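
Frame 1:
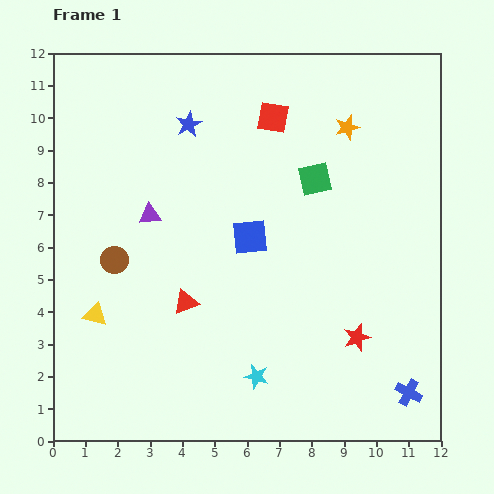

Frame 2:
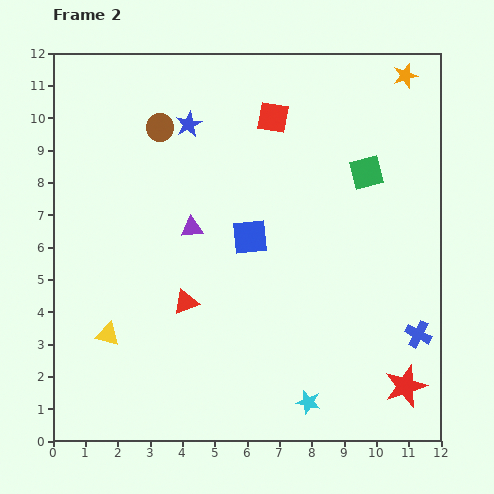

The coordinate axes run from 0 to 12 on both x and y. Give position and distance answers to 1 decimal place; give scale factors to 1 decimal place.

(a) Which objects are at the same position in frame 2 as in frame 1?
the blue square, the blue star, the red square, the red triangle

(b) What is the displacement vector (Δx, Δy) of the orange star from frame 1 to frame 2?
(1.8, 1.6)

The orange star was at (9.1, 9.7) in frame 1 and (10.9, 11.3) in frame 2.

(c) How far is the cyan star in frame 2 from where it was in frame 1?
1.8

The cyan star moved from (6.3, 2.0) to (7.9, 1.2), a distance of √(1.6² + 0.8²) ≈ 1.8.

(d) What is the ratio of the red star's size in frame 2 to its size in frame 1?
1.5×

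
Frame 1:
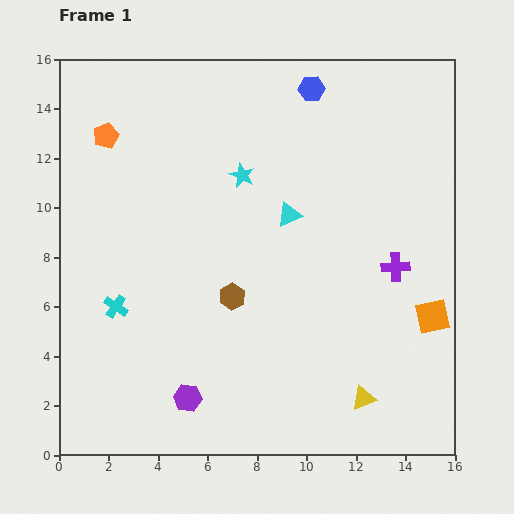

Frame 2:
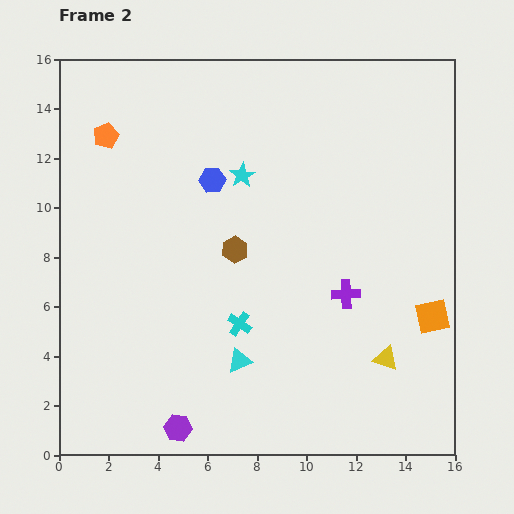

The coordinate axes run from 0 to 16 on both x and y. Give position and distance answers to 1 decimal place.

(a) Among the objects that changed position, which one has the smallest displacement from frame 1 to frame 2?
the purple hexagon

(moved 1.3)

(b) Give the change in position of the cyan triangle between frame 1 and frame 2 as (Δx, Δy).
(-2.0, -5.9)

The cyan triangle was at (9.3, 9.7) in frame 1 and (7.3, 3.8) in frame 2.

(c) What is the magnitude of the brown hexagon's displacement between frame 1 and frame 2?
1.9

The brown hexagon moved from (7.0, 6.4) to (7.1, 8.3), a distance of √(0.1² + 1.9²) ≈ 1.9.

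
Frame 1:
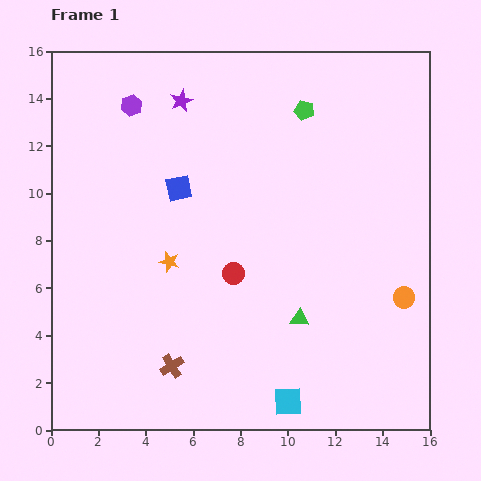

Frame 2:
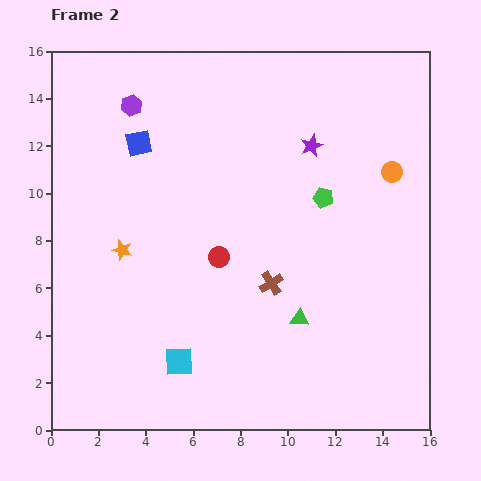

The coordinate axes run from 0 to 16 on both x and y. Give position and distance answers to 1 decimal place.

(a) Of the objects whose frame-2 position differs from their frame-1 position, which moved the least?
the red circle

(moved 0.9)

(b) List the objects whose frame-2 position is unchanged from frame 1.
the purple hexagon, the green triangle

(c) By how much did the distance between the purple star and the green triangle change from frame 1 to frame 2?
-3.2

Distance in frame 1: 10.5. Distance in frame 2: 7.3.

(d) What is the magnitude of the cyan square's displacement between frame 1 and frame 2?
4.9

The cyan square moved from (10.0, 1.2) to (5.4, 2.9), a distance of √(4.6² + 1.7²) ≈ 4.9.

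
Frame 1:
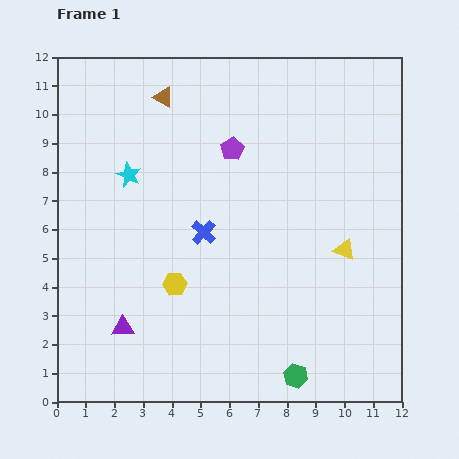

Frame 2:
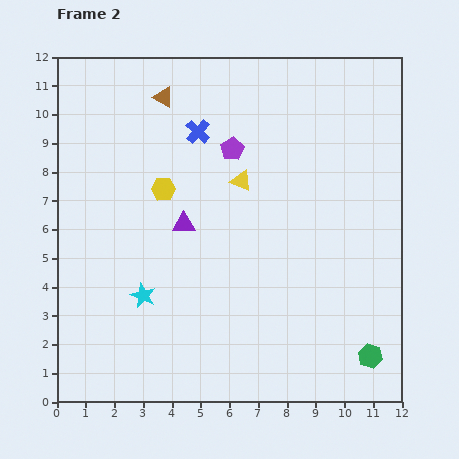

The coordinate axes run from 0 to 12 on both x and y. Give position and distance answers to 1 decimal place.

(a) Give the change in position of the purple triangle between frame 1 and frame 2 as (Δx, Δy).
(2.1, 3.6)

The purple triangle was at (2.3, 2.6) in frame 1 and (4.4, 6.2) in frame 2.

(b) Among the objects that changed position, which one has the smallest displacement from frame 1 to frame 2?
the green hexagon

(moved 2.7)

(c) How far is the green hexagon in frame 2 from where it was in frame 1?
2.7

The green hexagon moved from (8.3, 0.9) to (10.9, 1.6), a distance of √(2.6² + 0.7²) ≈ 2.7.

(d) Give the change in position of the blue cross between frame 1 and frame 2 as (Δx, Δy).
(-0.2, 3.5)

The blue cross was at (5.1, 5.9) in frame 1 and (4.9, 9.4) in frame 2.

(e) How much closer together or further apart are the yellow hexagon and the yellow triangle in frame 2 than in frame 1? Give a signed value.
-3.3

Distance in frame 1: 6.0. Distance in frame 2: 2.7.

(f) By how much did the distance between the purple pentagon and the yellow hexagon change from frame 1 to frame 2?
-2.3

Distance in frame 1: 5.1. Distance in frame 2: 2.8.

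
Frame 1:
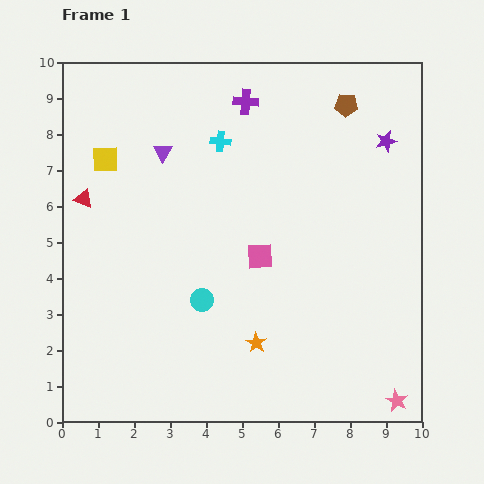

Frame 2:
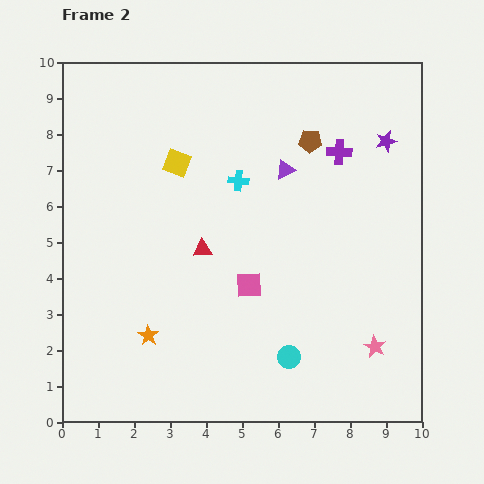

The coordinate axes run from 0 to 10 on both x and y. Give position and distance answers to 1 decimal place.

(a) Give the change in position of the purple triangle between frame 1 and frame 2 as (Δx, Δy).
(3.4, -0.5)

The purple triangle was at (2.8, 7.5) in frame 1 and (6.2, 7.0) in frame 2.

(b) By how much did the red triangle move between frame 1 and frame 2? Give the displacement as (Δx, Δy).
(3.3, -1.4)

The red triangle was at (0.6, 6.2) in frame 1 and (3.9, 4.8) in frame 2.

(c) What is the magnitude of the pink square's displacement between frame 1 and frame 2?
0.9

The pink square moved from (5.5, 4.6) to (5.2, 3.8), a distance of √(0.3² + 0.8²) ≈ 0.9.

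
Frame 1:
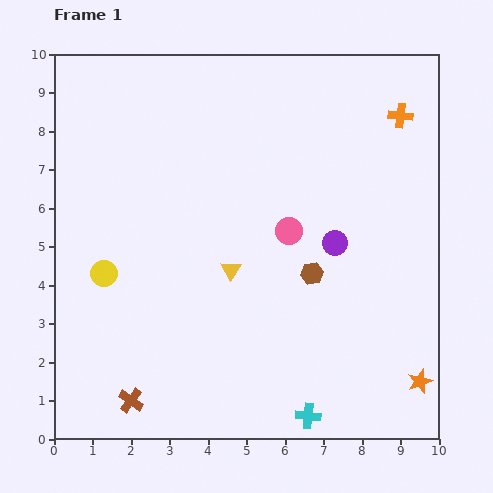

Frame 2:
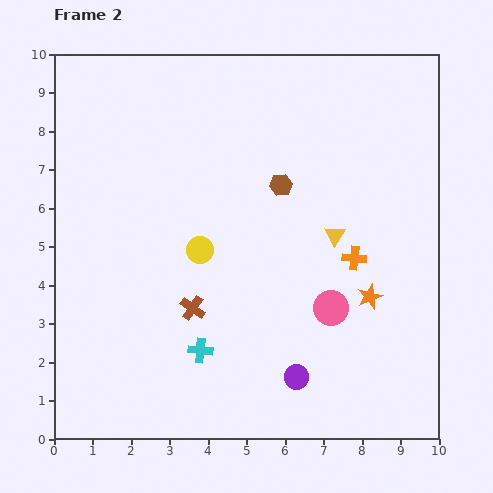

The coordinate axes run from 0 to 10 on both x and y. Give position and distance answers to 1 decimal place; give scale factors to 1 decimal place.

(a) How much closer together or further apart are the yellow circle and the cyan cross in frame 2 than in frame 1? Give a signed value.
-3.9

Distance in frame 1: 6.5. Distance in frame 2: 2.6.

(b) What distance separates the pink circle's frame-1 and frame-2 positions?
2.3

The pink circle moved from (6.1, 5.4) to (7.2, 3.4), a distance of √(1.1² + 2.0²) ≈ 2.3.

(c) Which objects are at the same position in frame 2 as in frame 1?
none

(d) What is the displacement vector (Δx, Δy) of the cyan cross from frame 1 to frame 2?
(-2.8, 1.7)

The cyan cross was at (6.6, 0.6) in frame 1 and (3.8, 2.3) in frame 2.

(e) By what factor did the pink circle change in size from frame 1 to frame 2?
1.3×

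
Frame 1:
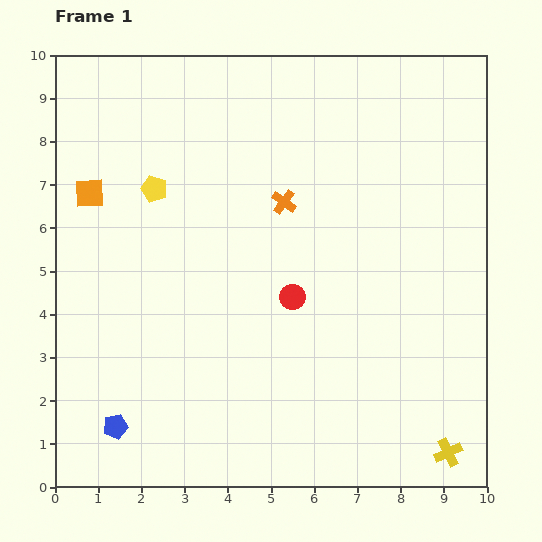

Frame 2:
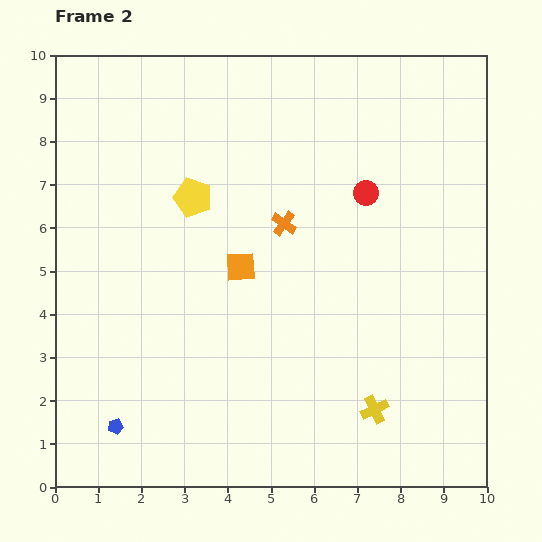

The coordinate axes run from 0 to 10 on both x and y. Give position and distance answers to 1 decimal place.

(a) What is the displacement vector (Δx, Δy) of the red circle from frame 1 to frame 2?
(1.7, 2.4)

The red circle was at (5.5, 4.4) in frame 1 and (7.2, 6.8) in frame 2.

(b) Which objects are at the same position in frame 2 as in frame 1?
the blue pentagon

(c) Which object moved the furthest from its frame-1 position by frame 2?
the orange square

(moved 3.9; next 2.9)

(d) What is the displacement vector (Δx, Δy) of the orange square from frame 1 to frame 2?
(3.5, -1.7)

The orange square was at (0.8, 6.8) in frame 1 and (4.3, 5.1) in frame 2.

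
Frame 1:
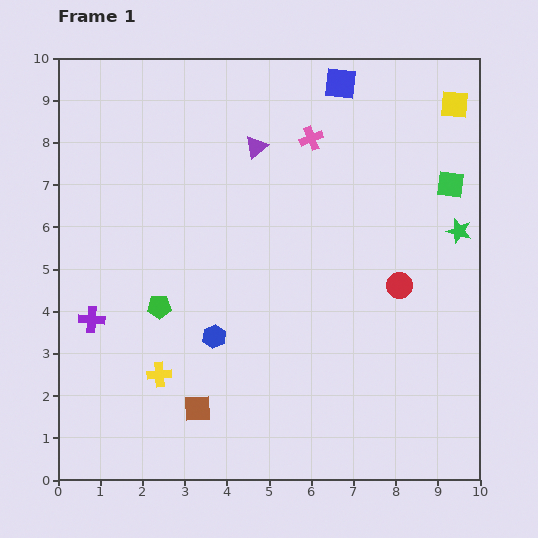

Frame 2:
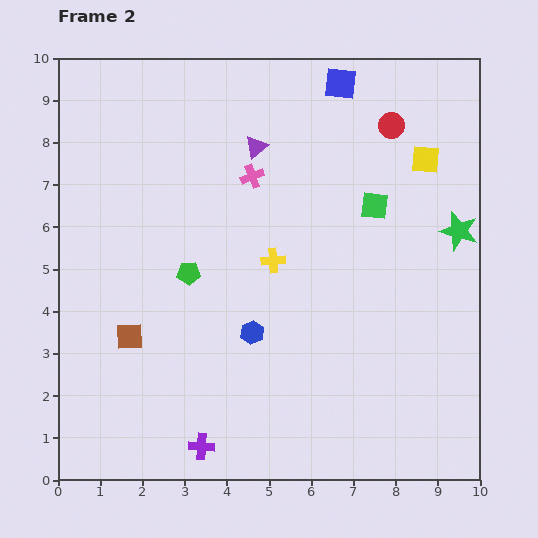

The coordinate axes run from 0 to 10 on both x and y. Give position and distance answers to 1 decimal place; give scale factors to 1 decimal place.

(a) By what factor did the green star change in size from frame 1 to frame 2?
1.6×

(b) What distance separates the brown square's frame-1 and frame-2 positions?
2.3

The brown square moved from (3.3, 1.7) to (1.7, 3.4), a distance of √(1.6² + 1.7²) ≈ 2.3.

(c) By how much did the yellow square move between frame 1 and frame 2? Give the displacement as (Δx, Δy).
(-0.7, -1.3)

The yellow square was at (9.4, 8.9) in frame 1 and (8.7, 7.6) in frame 2.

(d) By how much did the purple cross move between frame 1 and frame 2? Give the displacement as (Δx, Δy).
(2.6, -3.0)

The purple cross was at (0.8, 3.8) in frame 1 and (3.4, 0.8) in frame 2.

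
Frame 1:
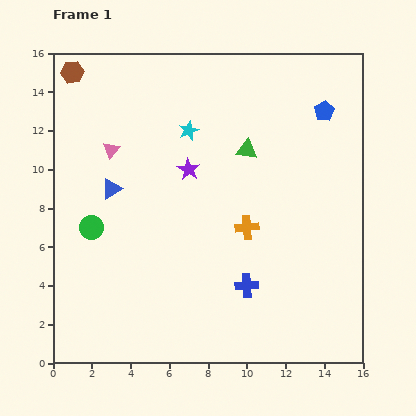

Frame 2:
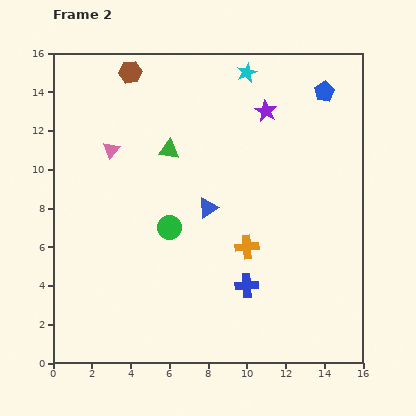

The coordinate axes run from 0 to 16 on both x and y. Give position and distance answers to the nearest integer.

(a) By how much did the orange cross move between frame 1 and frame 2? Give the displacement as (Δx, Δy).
(0, -1)

The orange cross was at (10, 7) in frame 1 and (10, 6) in frame 2.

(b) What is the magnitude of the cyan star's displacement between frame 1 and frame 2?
4

The cyan star moved from (7, 12) to (10, 15), a distance of √(3² + 3²) ≈ 4.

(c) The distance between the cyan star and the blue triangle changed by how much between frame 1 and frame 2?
+2

Distance in frame 1: 5. Distance in frame 2: 7.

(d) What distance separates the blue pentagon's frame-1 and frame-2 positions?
1

The blue pentagon moved from (14, 13) to (14, 14), a distance of √(0² + 1²) ≈ 1.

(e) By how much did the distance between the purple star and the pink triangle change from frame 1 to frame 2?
+4

Distance in frame 1: 4. Distance in frame 2: 8.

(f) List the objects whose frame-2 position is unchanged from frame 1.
the blue cross, the pink triangle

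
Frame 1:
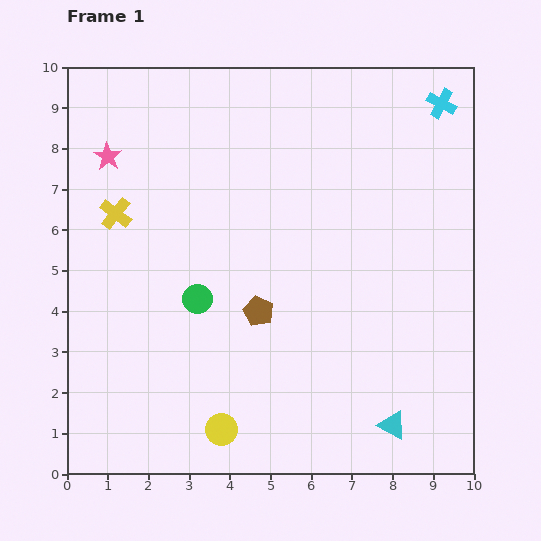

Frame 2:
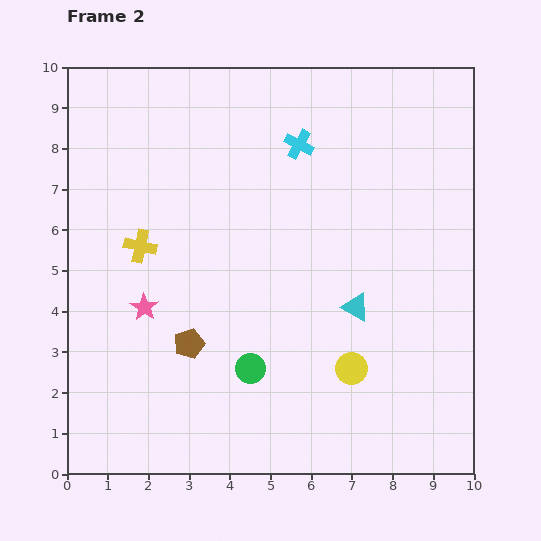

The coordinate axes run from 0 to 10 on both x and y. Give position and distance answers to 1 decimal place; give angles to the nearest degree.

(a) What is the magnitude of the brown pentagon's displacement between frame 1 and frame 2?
1.9

The brown pentagon moved from (4.7, 4.0) to (3.0, 3.2), a distance of √(1.7² + 0.8²) ≈ 1.9.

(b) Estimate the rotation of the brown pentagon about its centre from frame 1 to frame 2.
27° clockwise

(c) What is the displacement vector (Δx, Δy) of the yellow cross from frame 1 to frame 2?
(0.6, -0.8)

The yellow cross was at (1.2, 6.4) in frame 1 and (1.8, 5.6) in frame 2.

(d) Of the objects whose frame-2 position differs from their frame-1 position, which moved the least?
the yellow cross

(moved 1.0)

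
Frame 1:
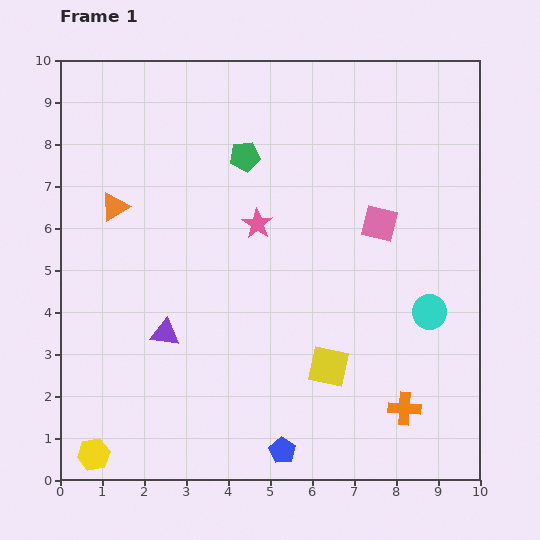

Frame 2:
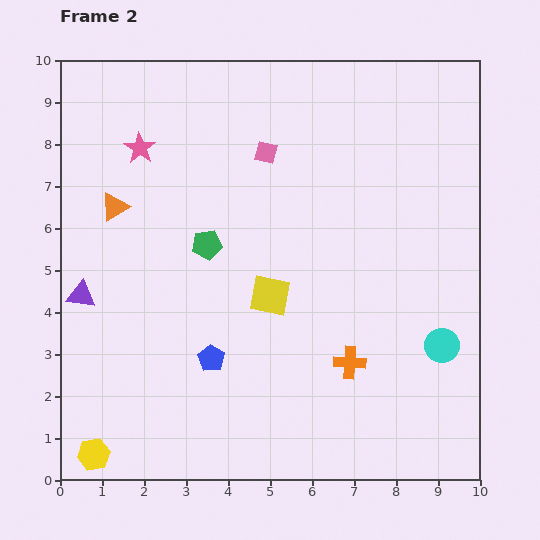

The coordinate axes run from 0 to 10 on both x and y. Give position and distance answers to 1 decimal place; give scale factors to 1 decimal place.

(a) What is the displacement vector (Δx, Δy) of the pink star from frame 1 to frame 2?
(-2.8, 1.8)

The pink star was at (4.7, 6.1) in frame 1 and (1.9, 7.9) in frame 2.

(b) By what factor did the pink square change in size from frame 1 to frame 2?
0.6×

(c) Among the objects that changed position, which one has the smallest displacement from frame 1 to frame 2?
the cyan circle

(moved 0.9)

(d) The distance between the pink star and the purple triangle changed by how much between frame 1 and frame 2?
+0.4

Distance in frame 1: 3.4. Distance in frame 2: 3.8.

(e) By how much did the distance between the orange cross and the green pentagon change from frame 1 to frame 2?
-2.7

Distance in frame 1: 7.1. Distance in frame 2: 4.4.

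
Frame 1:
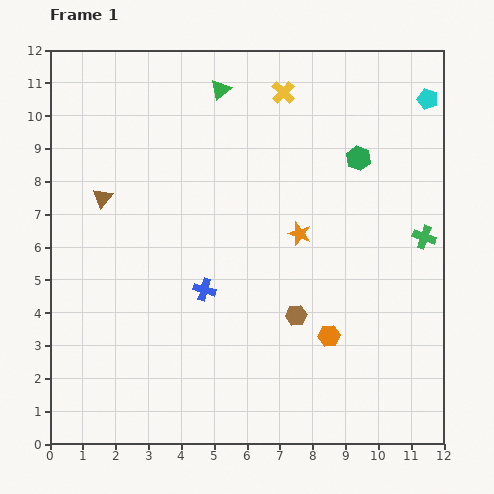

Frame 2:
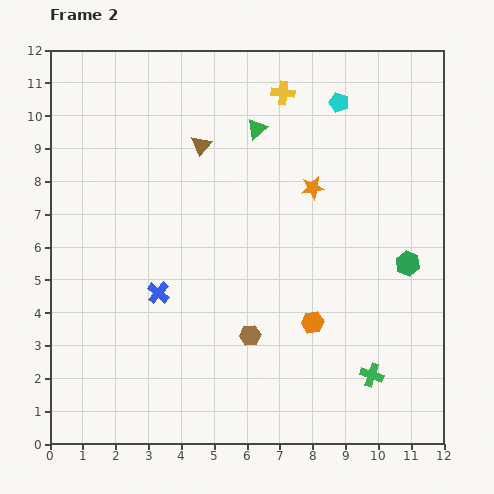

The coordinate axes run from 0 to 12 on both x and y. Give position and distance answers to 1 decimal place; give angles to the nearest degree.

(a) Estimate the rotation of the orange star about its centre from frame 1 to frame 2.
28° counter-clockwise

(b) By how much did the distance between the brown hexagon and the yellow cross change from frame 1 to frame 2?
+0.7

Distance in frame 1: 6.8. Distance in frame 2: 7.5.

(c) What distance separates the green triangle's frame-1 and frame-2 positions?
1.6

The green triangle moved from (5.2, 10.8) to (6.3, 9.6), a distance of √(1.1² + 1.2²) ≈ 1.6.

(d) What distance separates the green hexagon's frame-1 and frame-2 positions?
3.5

The green hexagon moved from (9.4, 8.7) to (10.9, 5.5), a distance of √(1.5² + 3.2²) ≈ 3.5.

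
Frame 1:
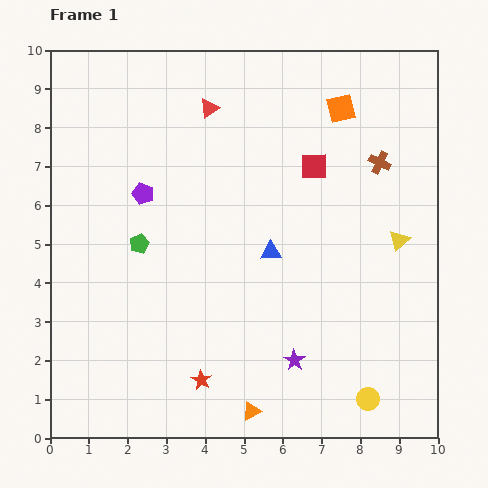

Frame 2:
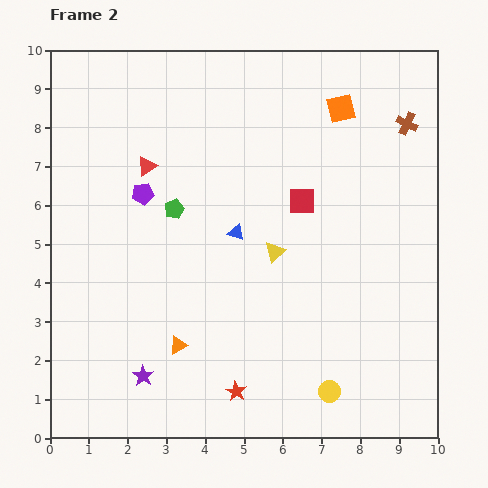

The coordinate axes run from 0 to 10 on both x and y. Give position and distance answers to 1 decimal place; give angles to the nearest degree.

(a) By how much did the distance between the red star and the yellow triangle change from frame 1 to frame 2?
-2.5

Distance in frame 1: 6.2. Distance in frame 2: 3.7.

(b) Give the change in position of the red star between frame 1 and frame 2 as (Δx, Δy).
(0.9, -0.3)

The red star was at (3.9, 1.5) in frame 1 and (4.8, 1.2) in frame 2.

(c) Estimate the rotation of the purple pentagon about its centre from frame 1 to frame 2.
29° counter-clockwise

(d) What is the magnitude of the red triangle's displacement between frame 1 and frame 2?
2.2

The red triangle moved from (4.1, 8.5) to (2.5, 7.0), a distance of √(1.6² + 1.5²) ≈ 2.2.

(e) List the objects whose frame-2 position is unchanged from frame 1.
the purple pentagon, the orange square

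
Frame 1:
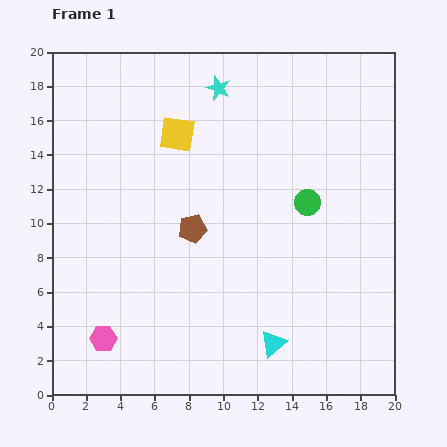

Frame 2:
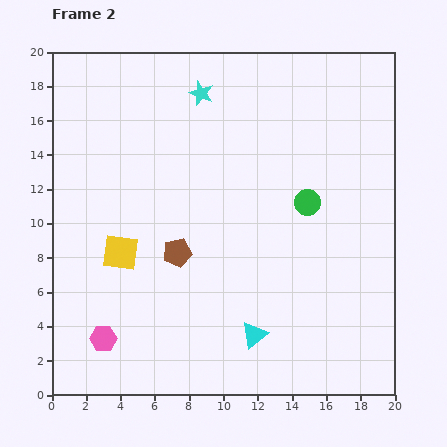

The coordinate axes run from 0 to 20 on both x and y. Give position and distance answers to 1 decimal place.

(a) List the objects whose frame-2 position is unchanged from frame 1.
the green circle, the pink hexagon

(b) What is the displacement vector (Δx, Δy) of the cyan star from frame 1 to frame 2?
(-1.0, -0.3)

The cyan star was at (9.7, 17.9) in frame 1 and (8.7, 17.6) in frame 2.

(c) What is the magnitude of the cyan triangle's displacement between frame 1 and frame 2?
1.2

The cyan triangle moved from (12.9, 3.0) to (11.8, 3.5), a distance of √(1.1² + 0.5²) ≈ 1.2.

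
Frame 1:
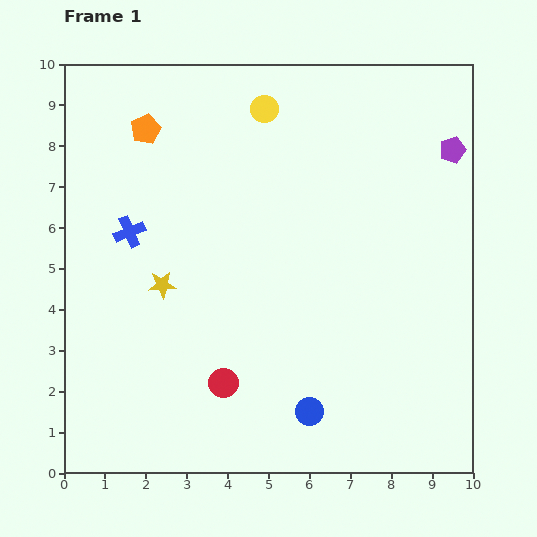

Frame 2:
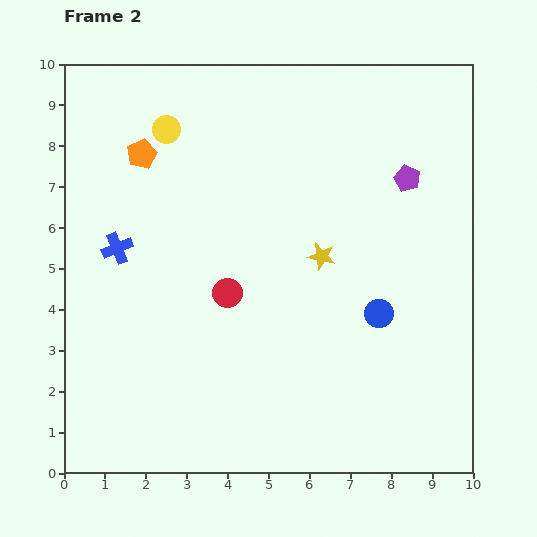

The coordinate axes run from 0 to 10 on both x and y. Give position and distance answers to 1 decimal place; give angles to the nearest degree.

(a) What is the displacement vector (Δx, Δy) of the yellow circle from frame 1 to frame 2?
(-2.4, -0.5)

The yellow circle was at (4.9, 8.9) in frame 1 and (2.5, 8.4) in frame 2.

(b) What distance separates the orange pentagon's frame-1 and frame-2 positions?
0.6

The orange pentagon moved from (2.0, 8.4) to (1.9, 7.8), a distance of √(0.1² + 0.6²) ≈ 0.6.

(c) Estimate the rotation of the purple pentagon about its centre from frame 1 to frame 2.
30° counter-clockwise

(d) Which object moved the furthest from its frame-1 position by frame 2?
the yellow star

(moved 4.0; next 2.9)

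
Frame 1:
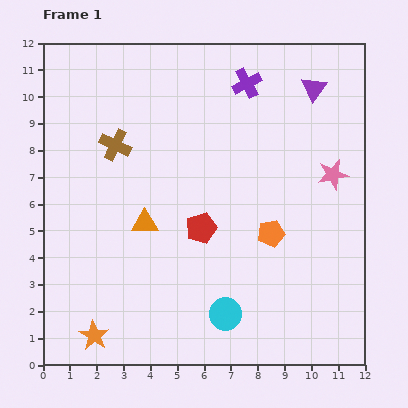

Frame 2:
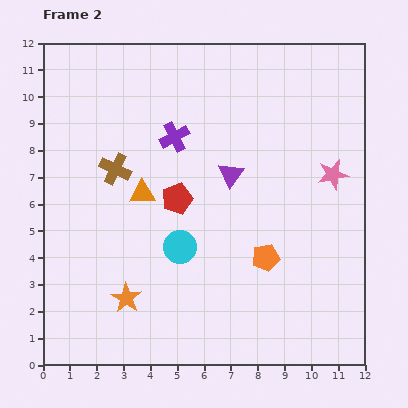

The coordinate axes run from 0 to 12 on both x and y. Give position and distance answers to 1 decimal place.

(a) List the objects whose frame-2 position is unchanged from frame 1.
the pink star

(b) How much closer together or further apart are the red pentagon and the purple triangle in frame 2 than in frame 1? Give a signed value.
-4.5

Distance in frame 1: 6.7. Distance in frame 2: 2.2.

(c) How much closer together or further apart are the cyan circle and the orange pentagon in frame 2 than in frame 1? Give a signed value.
-0.2

Distance in frame 1: 3.4. Distance in frame 2: 3.2.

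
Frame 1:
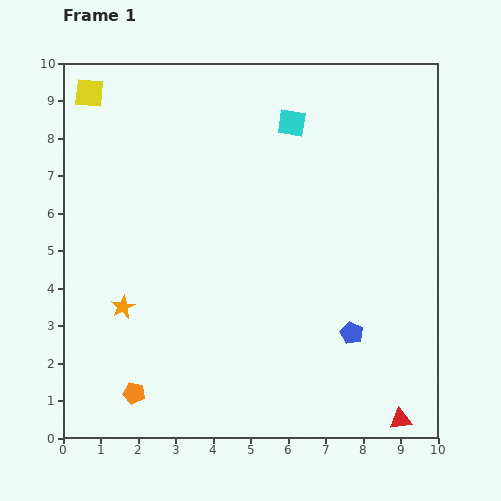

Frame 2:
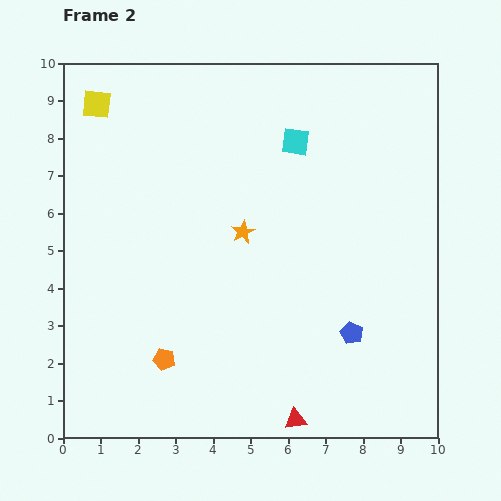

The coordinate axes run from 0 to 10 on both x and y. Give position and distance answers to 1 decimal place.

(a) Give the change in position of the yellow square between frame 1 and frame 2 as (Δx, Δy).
(0.2, -0.3)

The yellow square was at (0.7, 9.2) in frame 1 and (0.9, 8.9) in frame 2.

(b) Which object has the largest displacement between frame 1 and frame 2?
the orange star

(moved 3.8; next 2.8)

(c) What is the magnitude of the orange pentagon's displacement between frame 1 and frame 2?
1.2

The orange pentagon moved from (1.9, 1.2) to (2.7, 2.1), a distance of √(0.8² + 0.9²) ≈ 1.2.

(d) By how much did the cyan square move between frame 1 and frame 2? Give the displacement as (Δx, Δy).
(0.1, -0.5)

The cyan square was at (6.1, 8.4) in frame 1 and (6.2, 7.9) in frame 2.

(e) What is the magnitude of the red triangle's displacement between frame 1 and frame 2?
2.8

The red triangle moved from (9.0, 0.5) to (6.2, 0.5), a distance of √(2.8² + 0.0²) ≈ 2.8.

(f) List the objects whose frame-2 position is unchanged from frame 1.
the blue pentagon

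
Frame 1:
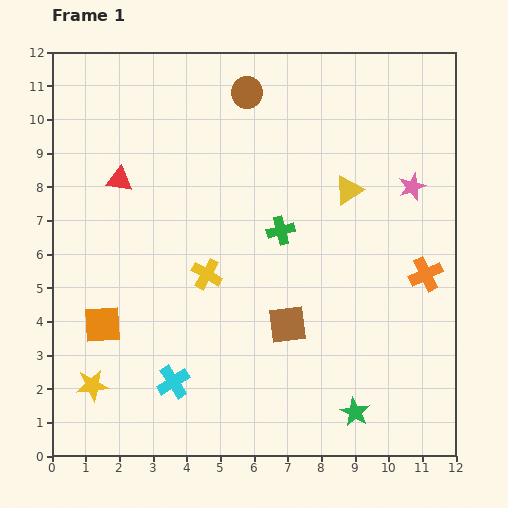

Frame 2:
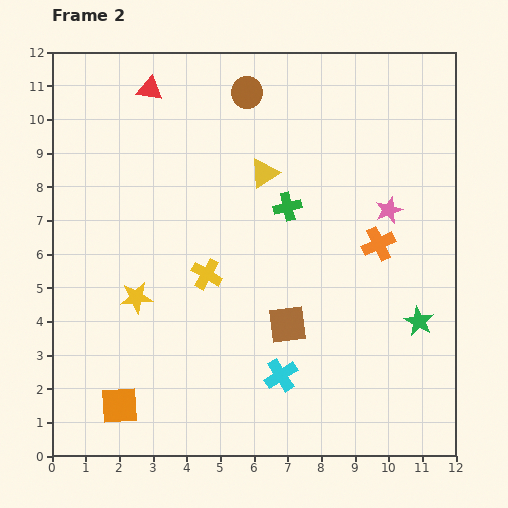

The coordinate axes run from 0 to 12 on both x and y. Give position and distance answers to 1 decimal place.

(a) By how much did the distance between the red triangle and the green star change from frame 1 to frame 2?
+0.8

Distance in frame 1: 9.8. Distance in frame 2: 10.6.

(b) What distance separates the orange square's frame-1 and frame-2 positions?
2.5

The orange square moved from (1.5, 3.9) to (2.0, 1.5), a distance of √(0.5² + 2.4²) ≈ 2.5.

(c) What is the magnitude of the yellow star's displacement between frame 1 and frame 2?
2.9

The yellow star moved from (1.2, 2.1) to (2.5, 4.7), a distance of √(1.3² + 2.6²) ≈ 2.9.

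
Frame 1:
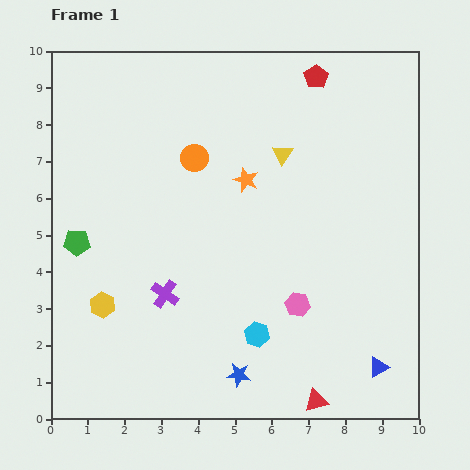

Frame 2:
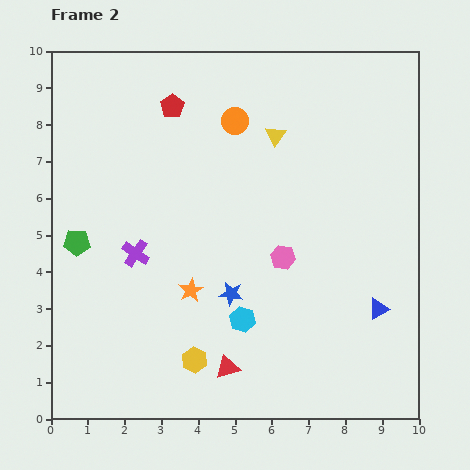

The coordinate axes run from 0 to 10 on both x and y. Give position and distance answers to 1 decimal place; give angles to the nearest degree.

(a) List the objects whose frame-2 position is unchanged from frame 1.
the green pentagon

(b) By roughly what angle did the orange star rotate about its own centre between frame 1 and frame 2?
22° clockwise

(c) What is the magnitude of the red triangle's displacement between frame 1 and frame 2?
2.6

The red triangle moved from (7.2, 0.5) to (4.8, 1.4), a distance of √(2.4² + 0.9²) ≈ 2.6.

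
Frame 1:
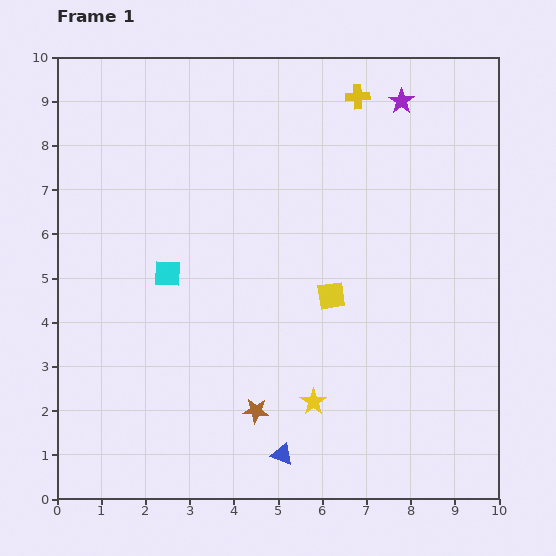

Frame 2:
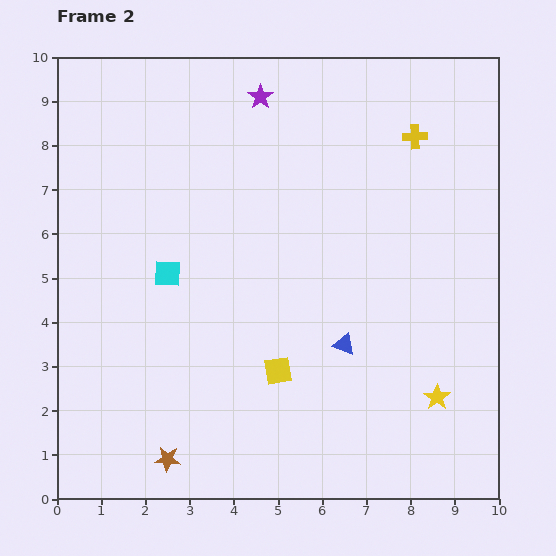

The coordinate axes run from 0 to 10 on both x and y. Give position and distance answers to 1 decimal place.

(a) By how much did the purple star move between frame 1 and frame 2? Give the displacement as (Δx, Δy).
(-3.2, 0.1)

The purple star was at (7.8, 9.0) in frame 1 and (4.6, 9.1) in frame 2.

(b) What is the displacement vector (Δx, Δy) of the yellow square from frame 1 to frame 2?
(-1.2, -1.7)

The yellow square was at (6.2, 4.6) in frame 1 and (5.0, 2.9) in frame 2.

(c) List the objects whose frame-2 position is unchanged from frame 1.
the cyan square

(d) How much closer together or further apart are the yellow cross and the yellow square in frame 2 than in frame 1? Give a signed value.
+1.6

Distance in frame 1: 4.5. Distance in frame 2: 6.1.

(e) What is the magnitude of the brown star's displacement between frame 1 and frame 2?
2.3

The brown star moved from (4.5, 2.0) to (2.5, 0.9), a distance of √(2.0² + 1.1²) ≈ 2.3.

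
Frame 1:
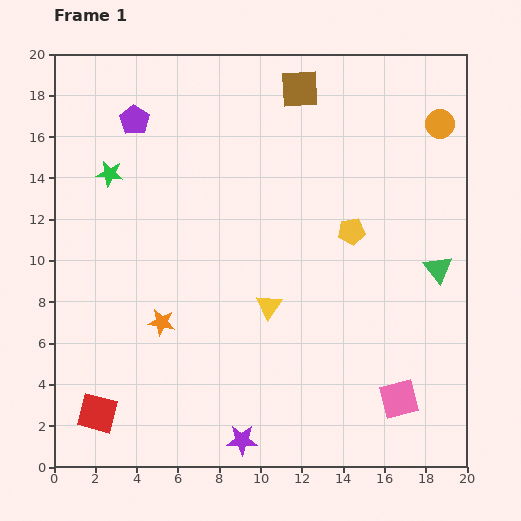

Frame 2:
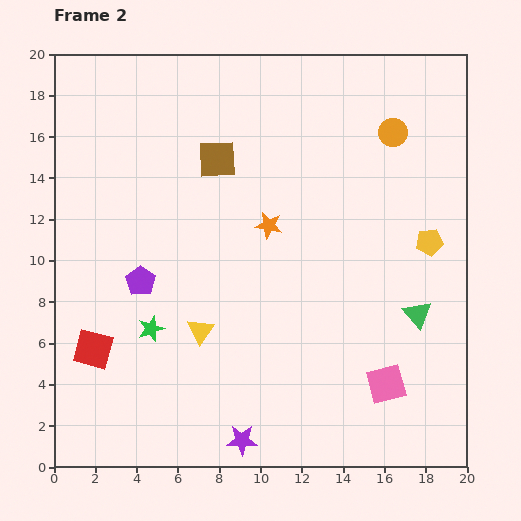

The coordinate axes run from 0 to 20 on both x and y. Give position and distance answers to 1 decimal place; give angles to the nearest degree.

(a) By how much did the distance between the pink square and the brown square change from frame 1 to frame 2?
-2.1

Distance in frame 1: 15.7. Distance in frame 2: 13.6.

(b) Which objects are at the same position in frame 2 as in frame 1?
the purple star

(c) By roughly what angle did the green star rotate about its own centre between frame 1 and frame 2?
28° counter-clockwise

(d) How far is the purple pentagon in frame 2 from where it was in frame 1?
7.8

The purple pentagon moved from (3.9, 16.8) to (4.2, 9.0), a distance of √(0.3² + 7.8²) ≈ 7.8.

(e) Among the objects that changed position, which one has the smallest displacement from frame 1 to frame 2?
the pink square

(moved 0.9)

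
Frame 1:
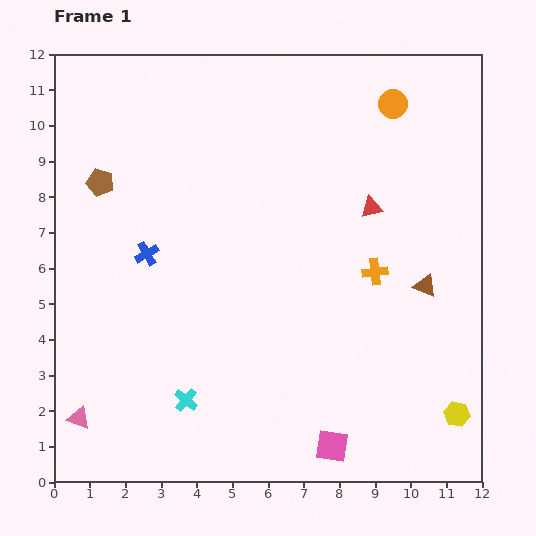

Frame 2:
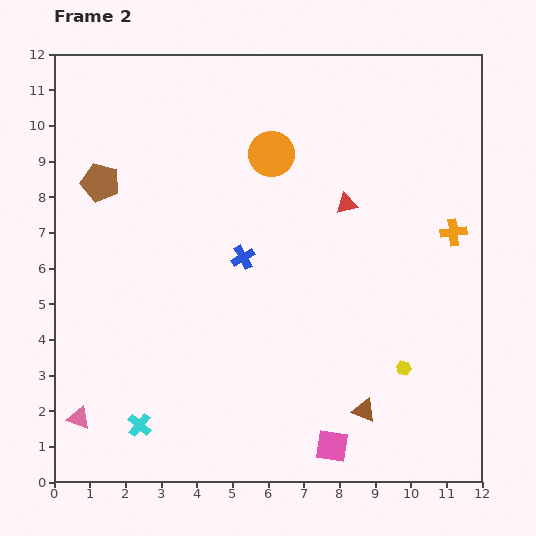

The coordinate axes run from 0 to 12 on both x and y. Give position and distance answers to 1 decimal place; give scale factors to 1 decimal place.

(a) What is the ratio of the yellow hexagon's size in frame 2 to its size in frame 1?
0.6×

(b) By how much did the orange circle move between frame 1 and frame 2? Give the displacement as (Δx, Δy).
(-3.4, -1.4)

The orange circle was at (9.5, 10.6) in frame 1 and (6.1, 9.2) in frame 2.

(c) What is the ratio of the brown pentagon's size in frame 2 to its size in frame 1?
1.4×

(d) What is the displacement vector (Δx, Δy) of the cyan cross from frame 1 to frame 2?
(-1.3, -0.7)

The cyan cross was at (3.7, 2.3) in frame 1 and (2.4, 1.6) in frame 2.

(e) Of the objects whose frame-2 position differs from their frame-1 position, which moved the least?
the red triangle

(moved 0.7)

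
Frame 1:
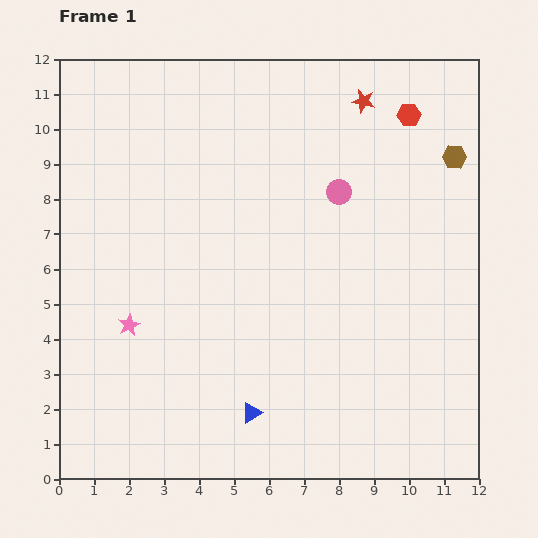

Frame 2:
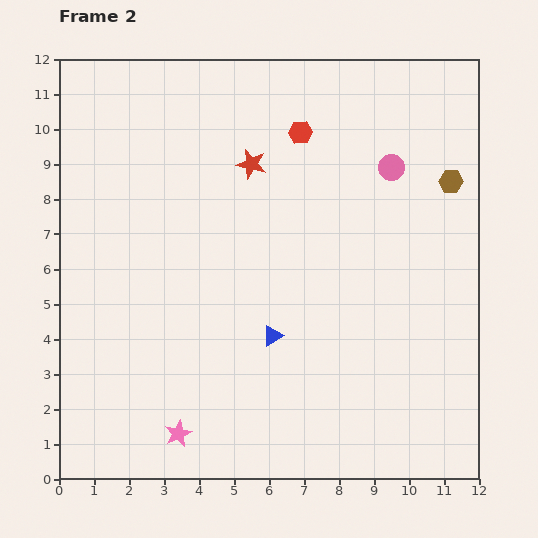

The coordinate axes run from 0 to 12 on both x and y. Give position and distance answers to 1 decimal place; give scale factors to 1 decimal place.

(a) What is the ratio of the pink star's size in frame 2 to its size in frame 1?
1.3×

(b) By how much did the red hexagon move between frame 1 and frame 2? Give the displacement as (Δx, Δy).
(-3.1, -0.5)

The red hexagon was at (10.0, 10.4) in frame 1 and (6.9, 9.9) in frame 2.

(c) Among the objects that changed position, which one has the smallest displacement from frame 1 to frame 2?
the brown hexagon

(moved 0.7)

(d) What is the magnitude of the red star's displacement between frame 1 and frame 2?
3.7

The red star moved from (8.7, 10.8) to (5.5, 9.0), a distance of √(3.2² + 1.8²) ≈ 3.7.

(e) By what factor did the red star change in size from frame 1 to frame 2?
1.3×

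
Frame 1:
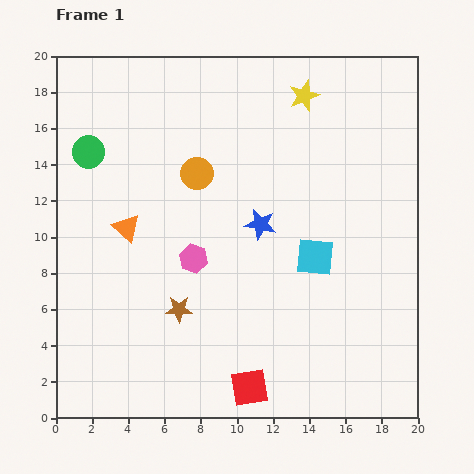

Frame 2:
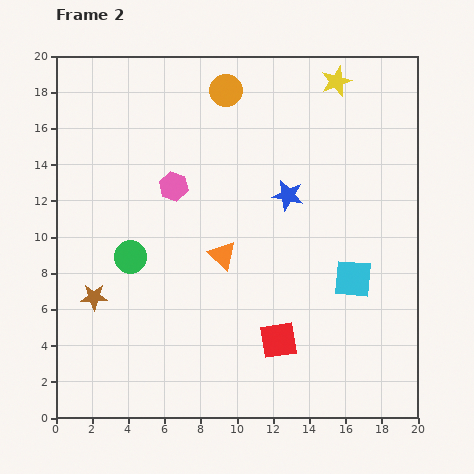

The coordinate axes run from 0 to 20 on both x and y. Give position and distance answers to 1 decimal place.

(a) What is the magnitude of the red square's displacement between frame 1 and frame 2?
3.1

The red square moved from (10.7, 1.7) to (12.3, 4.3), a distance of √(1.6² + 2.6²) ≈ 3.1.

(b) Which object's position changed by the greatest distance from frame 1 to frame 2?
the green circle

(moved 6.2; next 5.5)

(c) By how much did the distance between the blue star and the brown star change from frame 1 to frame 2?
+5.6

Distance in frame 1: 6.5. Distance in frame 2: 12.1.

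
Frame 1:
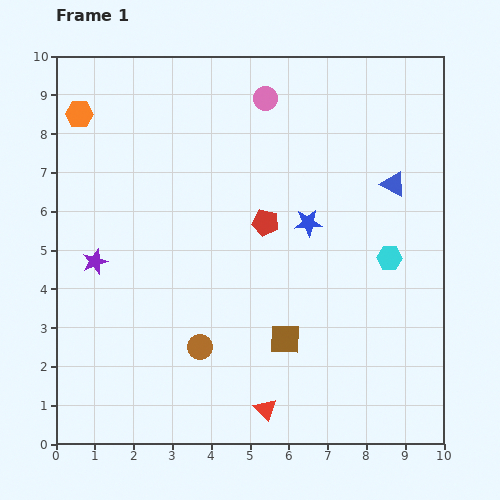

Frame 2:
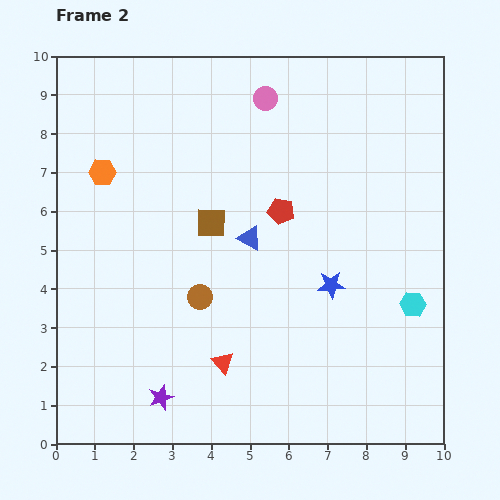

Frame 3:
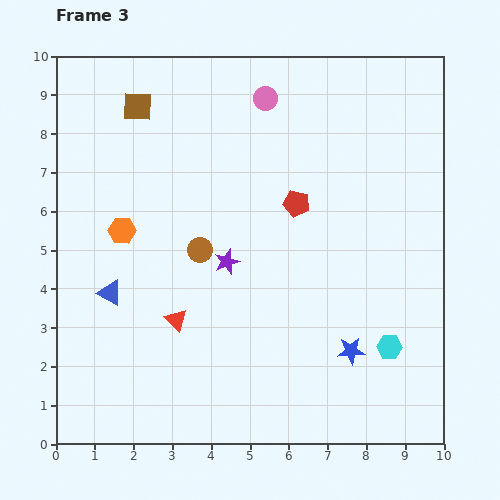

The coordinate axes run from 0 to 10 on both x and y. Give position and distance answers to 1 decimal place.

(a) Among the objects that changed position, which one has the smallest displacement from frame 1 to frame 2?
the red pentagon

(moved 0.5)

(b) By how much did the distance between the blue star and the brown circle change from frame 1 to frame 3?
+0.4

Distance in frame 1: 4.3. Distance in frame 3: 4.7.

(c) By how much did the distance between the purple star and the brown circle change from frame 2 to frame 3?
-2.0

Distance in frame 2: 2.8. Distance in frame 3: 0.8.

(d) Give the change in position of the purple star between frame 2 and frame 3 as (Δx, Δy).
(1.7, 3.5)

The purple star was at (2.7, 1.2) in frame 2 and (4.4, 4.7) in frame 3.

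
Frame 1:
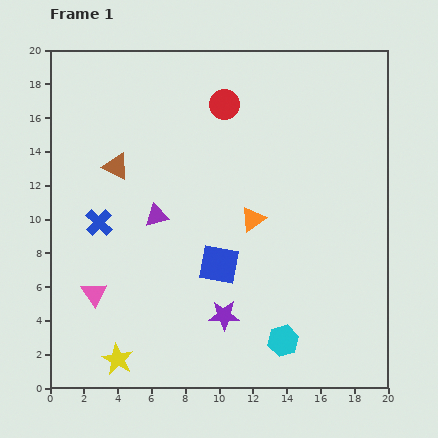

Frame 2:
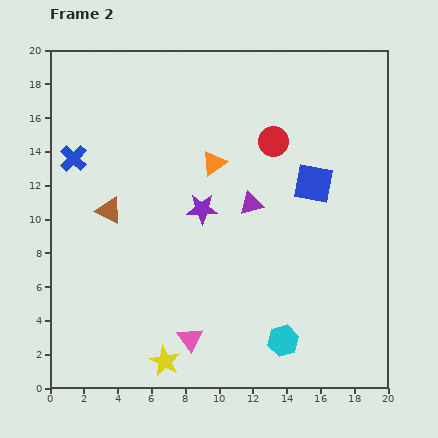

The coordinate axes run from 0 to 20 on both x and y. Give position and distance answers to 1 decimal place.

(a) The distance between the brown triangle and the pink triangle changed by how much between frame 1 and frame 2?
+1.4

Distance in frame 1: 7.6. Distance in frame 2: 9.0.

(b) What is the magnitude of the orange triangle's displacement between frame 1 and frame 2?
4.0

The orange triangle moved from (12.0, 10.0) to (9.7, 13.3), a distance of √(2.3² + 3.3²) ≈ 4.0.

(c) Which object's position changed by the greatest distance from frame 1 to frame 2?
the blue square

(moved 7.4; next 6.4)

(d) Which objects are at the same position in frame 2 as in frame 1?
the cyan hexagon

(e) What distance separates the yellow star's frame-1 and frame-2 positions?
2.8

The yellow star moved from (4.0, 1.7) to (6.8, 1.6), a distance of √(2.8² + 0.1²) ≈ 2.8.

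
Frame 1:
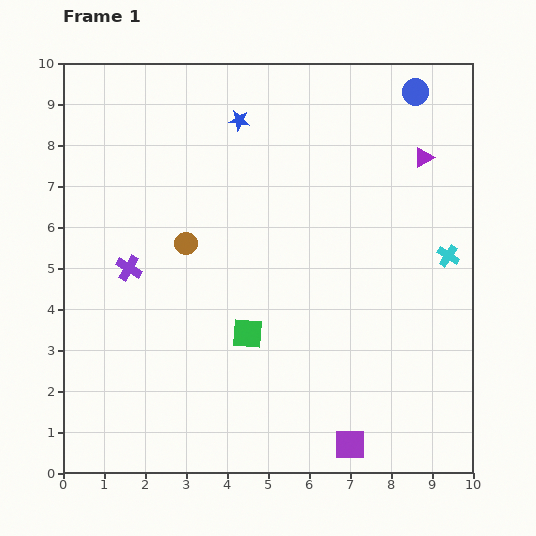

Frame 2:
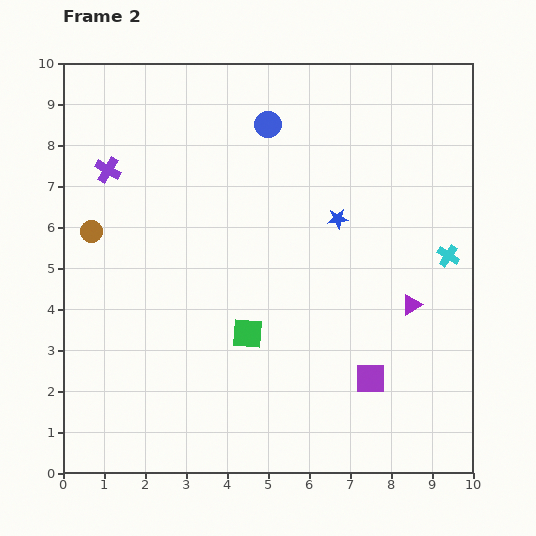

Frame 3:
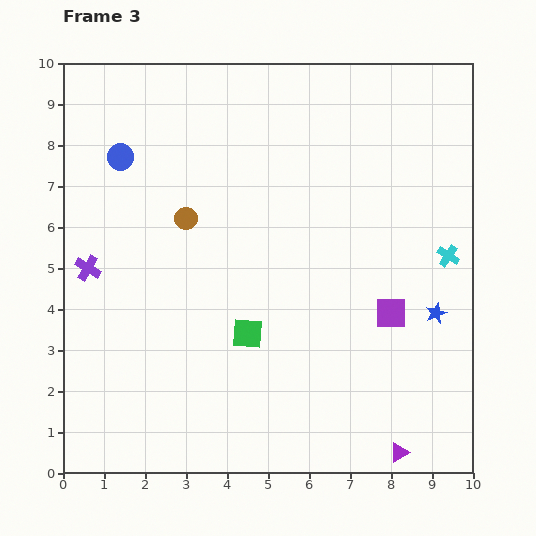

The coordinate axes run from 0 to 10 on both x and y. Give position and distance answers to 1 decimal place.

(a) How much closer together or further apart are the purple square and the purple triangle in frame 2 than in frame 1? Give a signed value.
-5.1

Distance in frame 1: 7.2. Distance in frame 2: 2.1.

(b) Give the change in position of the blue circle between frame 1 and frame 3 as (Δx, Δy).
(-7.2, -1.6)

The blue circle was at (8.6, 9.3) in frame 1 and (1.4, 7.7) in frame 3.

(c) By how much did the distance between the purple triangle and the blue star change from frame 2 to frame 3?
+0.7

Distance in frame 2: 2.8. Distance in frame 3: 3.5.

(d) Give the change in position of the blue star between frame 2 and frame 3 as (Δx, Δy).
(2.4, -2.3)

The blue star was at (6.7, 6.2) in frame 2 and (9.1, 3.9) in frame 3.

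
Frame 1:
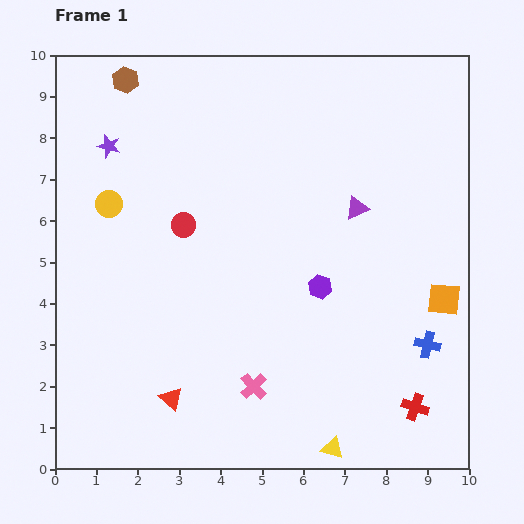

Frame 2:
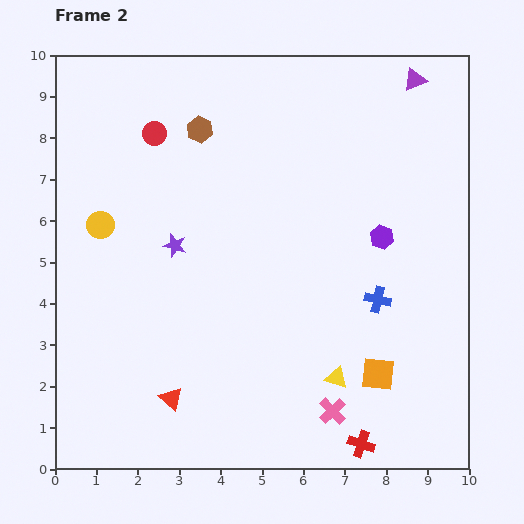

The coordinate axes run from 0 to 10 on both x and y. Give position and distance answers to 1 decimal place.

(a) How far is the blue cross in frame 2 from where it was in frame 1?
1.6

The blue cross moved from (9.0, 3.0) to (7.8, 4.1), a distance of √(1.2² + 1.1²) ≈ 1.6.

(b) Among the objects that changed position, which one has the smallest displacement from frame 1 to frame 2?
the yellow circle

(moved 0.5)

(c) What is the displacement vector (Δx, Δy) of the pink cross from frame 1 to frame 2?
(1.9, -0.6)

The pink cross was at (4.8, 2.0) in frame 1 and (6.7, 1.4) in frame 2.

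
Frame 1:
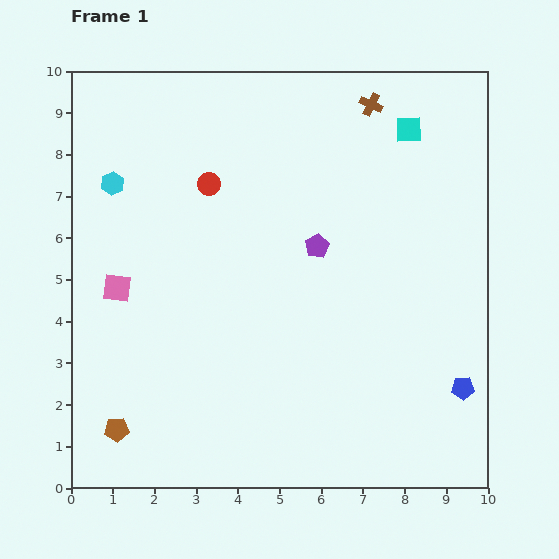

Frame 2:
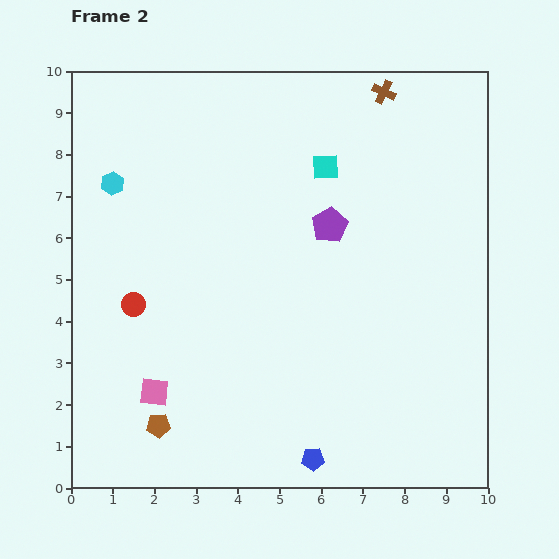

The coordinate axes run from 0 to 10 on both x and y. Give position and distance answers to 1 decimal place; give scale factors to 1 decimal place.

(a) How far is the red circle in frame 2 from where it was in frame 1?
3.4

The red circle moved from (3.3, 7.3) to (1.5, 4.4), a distance of √(1.8² + 2.9²) ≈ 3.4.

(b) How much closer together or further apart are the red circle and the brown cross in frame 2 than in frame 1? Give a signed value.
+3.6

Distance in frame 1: 4.3. Distance in frame 2: 7.9.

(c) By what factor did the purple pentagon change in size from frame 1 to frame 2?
1.5×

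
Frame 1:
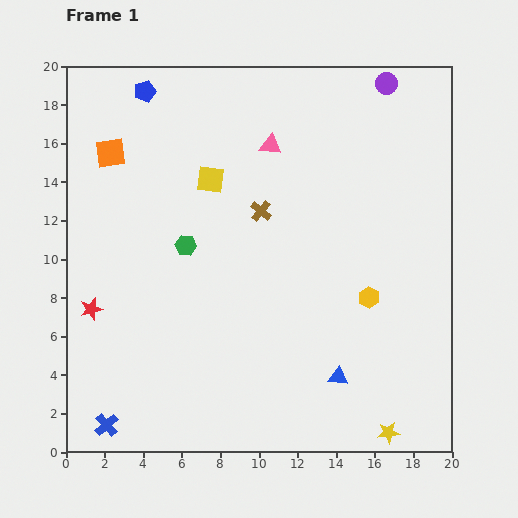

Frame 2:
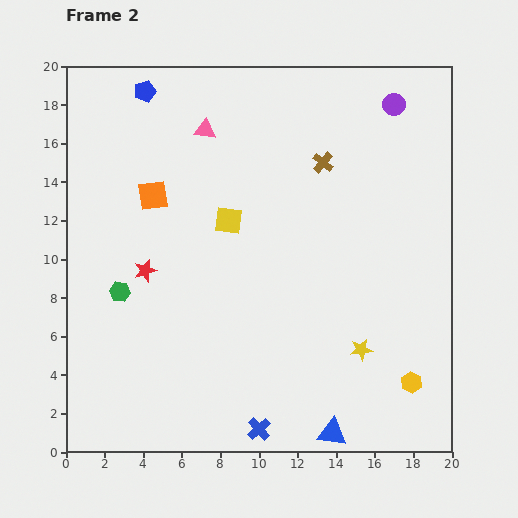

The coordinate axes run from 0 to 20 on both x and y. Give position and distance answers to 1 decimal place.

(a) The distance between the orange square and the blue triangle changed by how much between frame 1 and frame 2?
-1.1

Distance in frame 1: 16.5. Distance in frame 2: 15.4.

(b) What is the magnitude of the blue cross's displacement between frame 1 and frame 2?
7.9

The blue cross moved from (2.1, 1.4) to (10.0, 1.2), a distance of √(7.9² + 0.2²) ≈ 7.9.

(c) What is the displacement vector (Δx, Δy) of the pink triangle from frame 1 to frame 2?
(-3.4, 0.8)

The pink triangle was at (10.6, 15.9) in frame 1 and (7.2, 16.7) in frame 2.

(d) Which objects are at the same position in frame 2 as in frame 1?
the blue pentagon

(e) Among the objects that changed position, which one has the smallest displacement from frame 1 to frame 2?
the purple circle

(moved 1.2)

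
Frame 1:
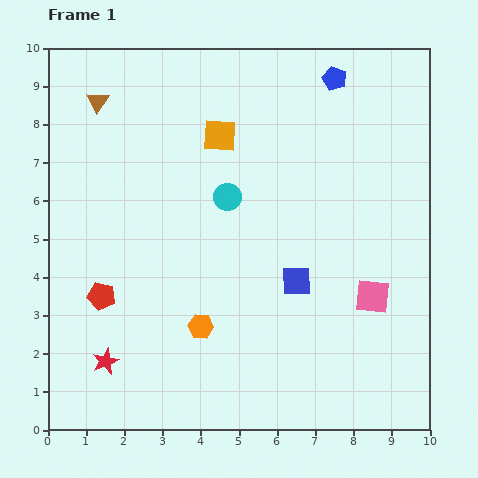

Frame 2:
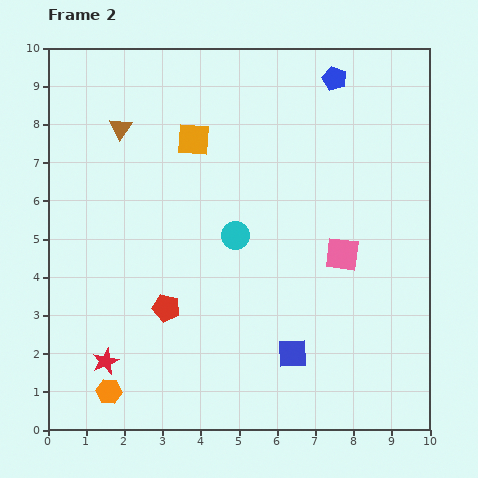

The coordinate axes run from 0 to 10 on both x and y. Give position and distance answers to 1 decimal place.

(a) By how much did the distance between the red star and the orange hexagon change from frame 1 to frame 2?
-1.9

Distance in frame 1: 2.7. Distance in frame 2: 0.8.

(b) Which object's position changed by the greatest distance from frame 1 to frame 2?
the orange hexagon

(moved 2.9; next 1.9)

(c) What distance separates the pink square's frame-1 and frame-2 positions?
1.4

The pink square moved from (8.5, 3.5) to (7.7, 4.6), a distance of √(0.8² + 1.1²) ≈ 1.4.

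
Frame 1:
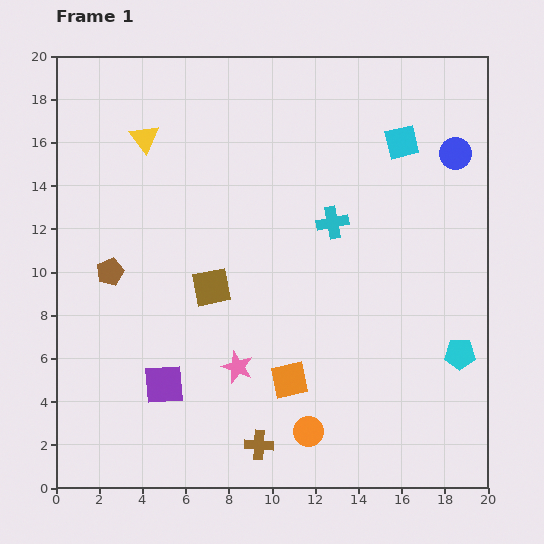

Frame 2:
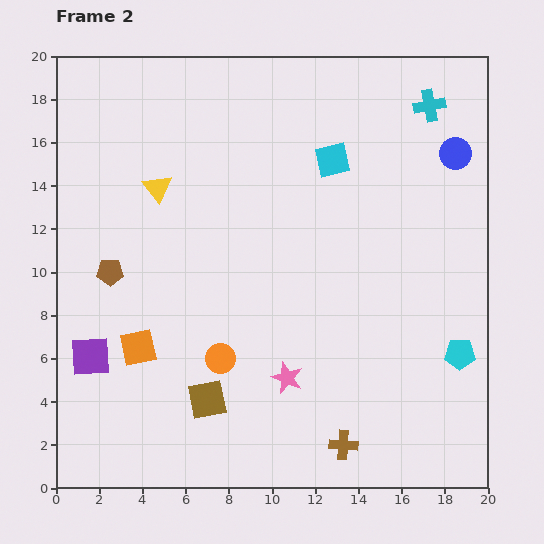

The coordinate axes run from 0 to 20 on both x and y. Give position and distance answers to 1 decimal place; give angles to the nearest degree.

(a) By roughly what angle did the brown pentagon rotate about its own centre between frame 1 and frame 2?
22° clockwise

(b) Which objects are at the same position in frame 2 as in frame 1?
the brown pentagon, the cyan pentagon, the blue circle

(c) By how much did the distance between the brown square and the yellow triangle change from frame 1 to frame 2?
+2.5

Distance in frame 1: 7.6. Distance in frame 2: 10.1.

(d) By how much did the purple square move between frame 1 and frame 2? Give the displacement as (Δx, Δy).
(-3.4, 1.3)

The purple square was at (5.0, 4.8) in frame 1 and (1.6, 6.1) in frame 2.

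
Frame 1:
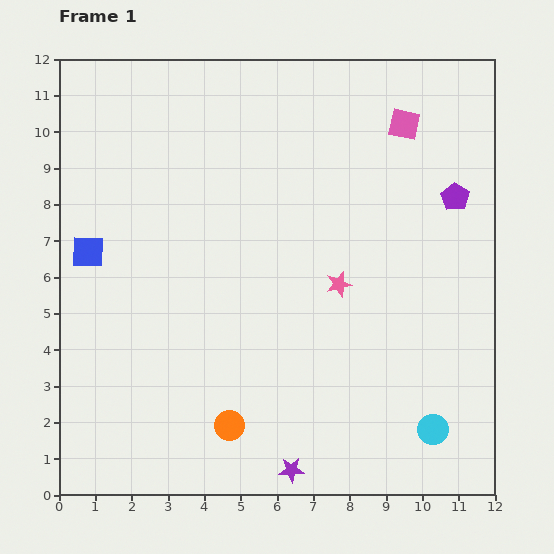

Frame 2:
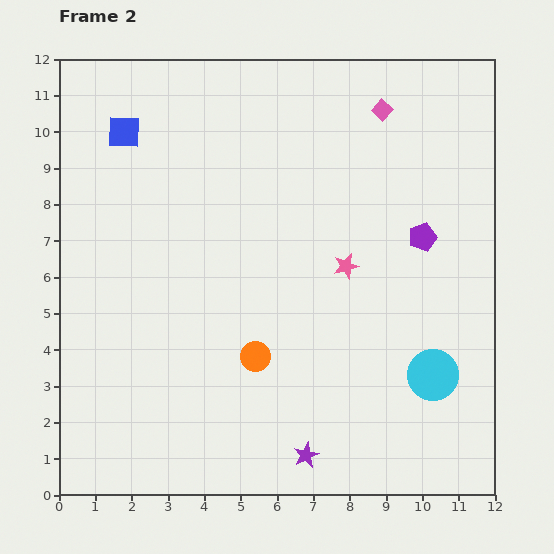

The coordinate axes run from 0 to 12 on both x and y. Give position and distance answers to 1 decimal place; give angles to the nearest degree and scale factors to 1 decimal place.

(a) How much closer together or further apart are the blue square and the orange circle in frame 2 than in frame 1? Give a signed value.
+1.0

Distance in frame 1: 6.2. Distance in frame 2: 7.2.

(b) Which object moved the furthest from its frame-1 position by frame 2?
the blue square

(moved 3.4; next 2.0)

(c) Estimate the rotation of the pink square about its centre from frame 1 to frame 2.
31° clockwise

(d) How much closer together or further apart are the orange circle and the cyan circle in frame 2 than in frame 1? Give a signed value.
-0.7

Distance in frame 1: 5.6. Distance in frame 2: 4.9.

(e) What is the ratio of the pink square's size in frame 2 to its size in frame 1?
0.6×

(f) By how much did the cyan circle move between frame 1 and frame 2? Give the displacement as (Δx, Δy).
(0.0, 1.5)

The cyan circle was at (10.3, 1.8) in frame 1 and (10.3, 3.3) in frame 2.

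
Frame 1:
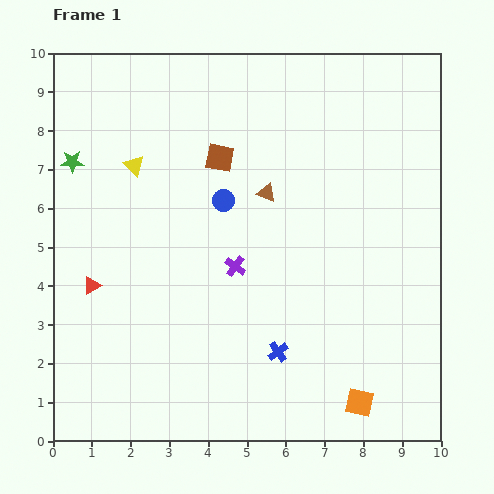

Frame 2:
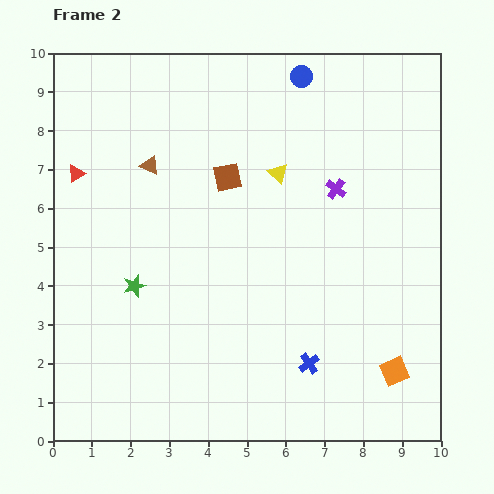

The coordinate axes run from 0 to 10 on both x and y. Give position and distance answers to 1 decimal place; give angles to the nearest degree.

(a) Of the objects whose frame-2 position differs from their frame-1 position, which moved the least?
the brown square

(moved 0.5)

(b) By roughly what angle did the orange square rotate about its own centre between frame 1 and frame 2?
36° counter-clockwise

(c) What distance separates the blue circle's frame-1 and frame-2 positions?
3.8

The blue circle moved from (4.4, 6.2) to (6.4, 9.4), a distance of √(2.0² + 3.2²) ≈ 3.8.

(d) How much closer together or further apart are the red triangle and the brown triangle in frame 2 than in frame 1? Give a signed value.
-3.2

Distance in frame 1: 5.1. Distance in frame 2: 1.9.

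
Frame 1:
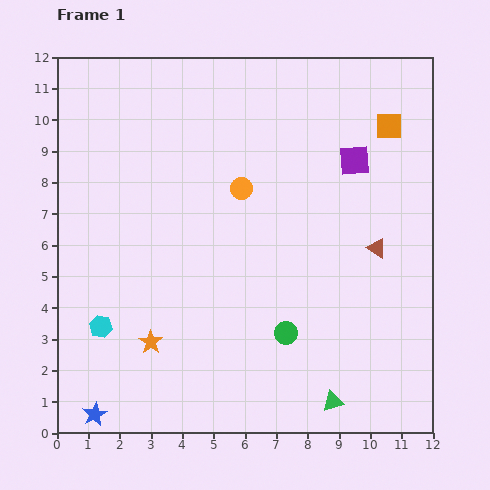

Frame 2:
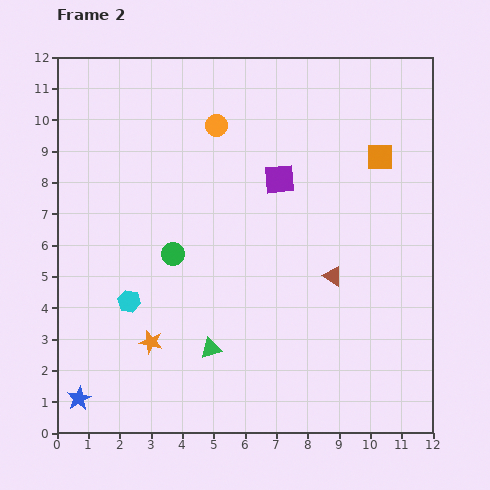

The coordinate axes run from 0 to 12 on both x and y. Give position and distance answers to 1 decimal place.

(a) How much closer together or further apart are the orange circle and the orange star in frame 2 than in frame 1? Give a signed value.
+1.5

Distance in frame 1: 5.7. Distance in frame 2: 7.2.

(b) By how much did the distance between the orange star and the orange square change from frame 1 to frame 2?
-0.9

Distance in frame 1: 10.3. Distance in frame 2: 9.4.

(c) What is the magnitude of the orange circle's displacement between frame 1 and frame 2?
2.2

The orange circle moved from (5.9, 7.8) to (5.1, 9.8), a distance of √(0.8² + 2.0²) ≈ 2.2.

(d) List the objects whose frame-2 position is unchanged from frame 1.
the orange star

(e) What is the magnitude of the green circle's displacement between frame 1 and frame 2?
4.4

The green circle moved from (7.3, 3.2) to (3.7, 5.7), a distance of √(3.6² + 2.5²) ≈ 4.4.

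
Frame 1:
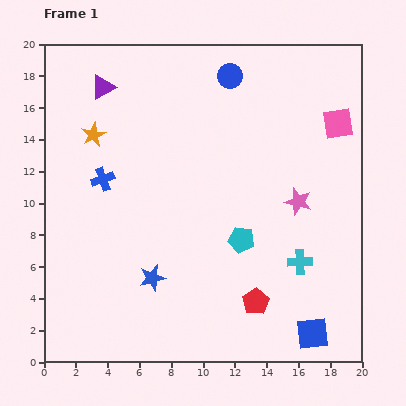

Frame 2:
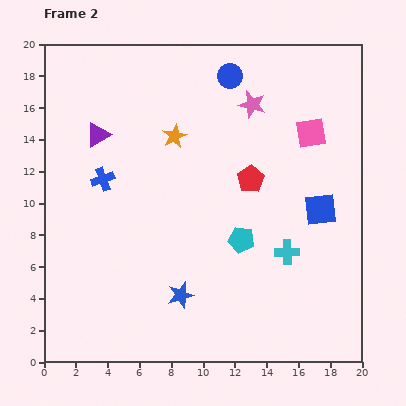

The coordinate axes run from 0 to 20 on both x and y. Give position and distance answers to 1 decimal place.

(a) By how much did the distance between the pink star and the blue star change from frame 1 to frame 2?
+2.4

Distance in frame 1: 10.4. Distance in frame 2: 12.8.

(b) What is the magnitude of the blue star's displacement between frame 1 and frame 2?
2.1

The blue star moved from (6.8, 5.3) to (8.6, 4.2), a distance of √(1.8² + 1.1²) ≈ 2.1.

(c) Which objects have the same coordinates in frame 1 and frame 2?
the cyan pentagon, the blue cross, the blue circle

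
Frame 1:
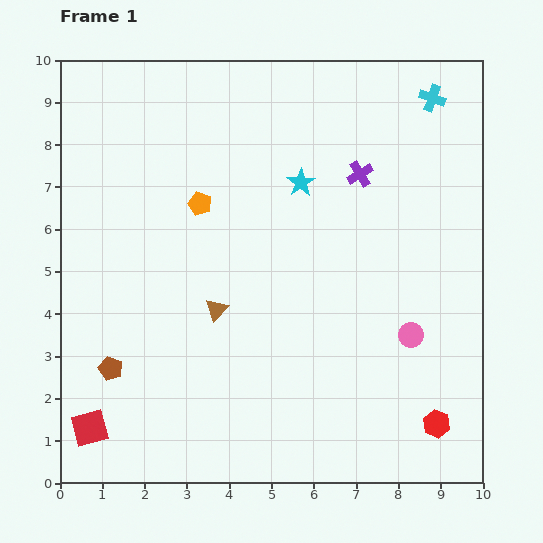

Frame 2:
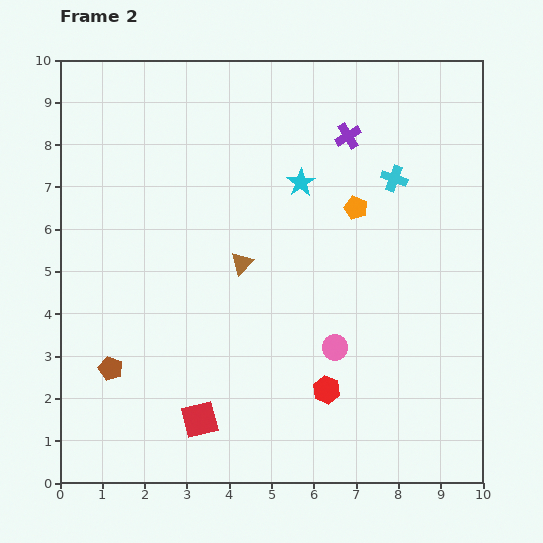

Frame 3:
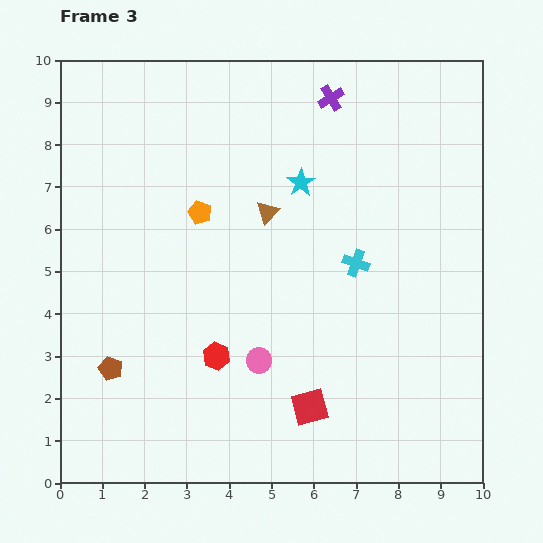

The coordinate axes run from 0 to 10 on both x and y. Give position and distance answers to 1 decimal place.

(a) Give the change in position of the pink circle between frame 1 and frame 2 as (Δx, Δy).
(-1.8, -0.3)

The pink circle was at (8.3, 3.5) in frame 1 and (6.5, 3.2) in frame 2.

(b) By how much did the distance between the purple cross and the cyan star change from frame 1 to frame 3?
+0.7

Distance in frame 1: 1.4. Distance in frame 3: 2.1.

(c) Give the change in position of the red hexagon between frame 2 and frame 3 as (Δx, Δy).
(-2.6, 0.8)

The red hexagon was at (6.3, 2.2) in frame 2 and (3.7, 3.0) in frame 3.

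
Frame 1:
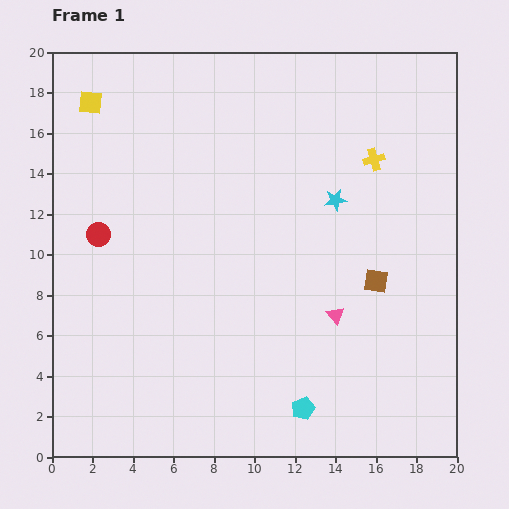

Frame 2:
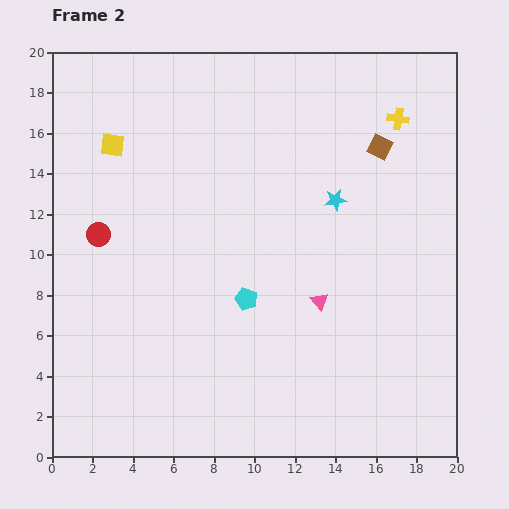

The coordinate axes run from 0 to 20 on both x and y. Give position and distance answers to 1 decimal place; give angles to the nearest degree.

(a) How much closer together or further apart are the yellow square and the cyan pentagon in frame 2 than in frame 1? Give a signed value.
-8.3

Distance in frame 1: 18.4. Distance in frame 2: 10.1.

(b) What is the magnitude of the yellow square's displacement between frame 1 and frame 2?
2.4

The yellow square moved from (1.9, 17.5) to (3.0, 15.4), a distance of √(1.1² + 2.1²) ≈ 2.4.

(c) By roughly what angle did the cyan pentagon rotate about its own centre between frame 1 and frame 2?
31° counter-clockwise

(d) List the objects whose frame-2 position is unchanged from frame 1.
the red circle, the cyan star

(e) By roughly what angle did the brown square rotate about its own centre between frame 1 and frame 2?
20° clockwise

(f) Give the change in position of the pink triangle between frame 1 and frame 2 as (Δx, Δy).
(-0.8, 0.7)

The pink triangle was at (14.0, 7.0) in frame 1 and (13.2, 7.7) in frame 2.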